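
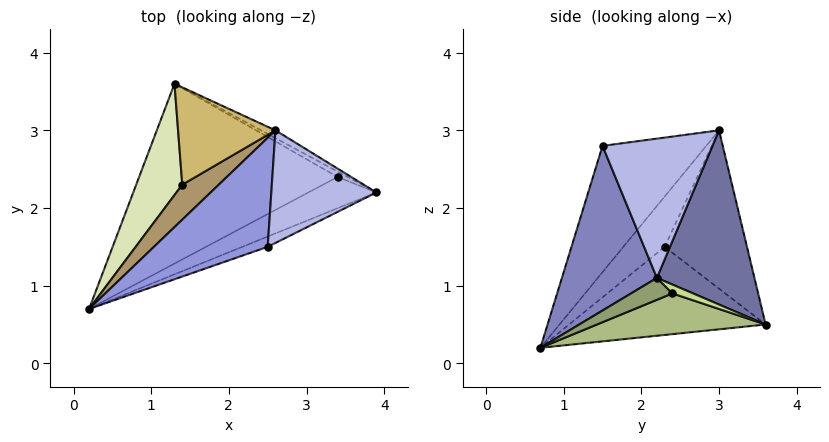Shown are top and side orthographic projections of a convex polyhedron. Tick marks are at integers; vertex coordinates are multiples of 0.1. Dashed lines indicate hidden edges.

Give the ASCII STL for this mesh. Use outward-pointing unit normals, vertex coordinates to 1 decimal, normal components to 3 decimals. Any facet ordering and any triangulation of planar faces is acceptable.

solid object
 facet normal 0.481 0.876 -0.040
  outer loop
   vertex 2.6 3.0 3.0
   vertex 3.9 2.2 1.1
   vertex 1.3 3.6 0.5
  endloop
 endfacet
 facet normal 0.387 -0.920 -0.060
  outer loop
   vertex 2.5 1.5 2.8
   vertex 0.2 0.7 0.2
   vertex 3.9 2.2 1.1
  endloop
 endfacet
 facet normal -0.742 -0.040 0.669
  outer loop
   vertex 2.5 1.5 2.8
   vertex 2.6 3.0 3.0
   vertex 0.2 0.7 0.2
  endloop
 endfacet
 facet normal 0.791 -0.132 0.597
  outer loop
   vertex 2.5 1.5 2.8
   vertex 3.9 2.2 1.1
   vertex 2.6 3.0 3.0
  endloop
 endfacet
 facet normal 0.301 -0.182 -0.936
  outer loop
   vertex 3.4 2.4 0.9
   vertex 3.9 2.2 1.1
   vertex 0.2 0.7 0.2
  endloop
 endfacet
 facet normal 0.201 0.025 -0.979
  outer loop
   vertex 3.4 2.4 0.9
   vertex 0.2 0.7 0.2
   vertex 1.3 3.6 0.5
  endloop
 endfacet
 facet normal 0.491 0.674 -0.552
  outer loop
   vertex 3.4 2.4 0.9
   vertex 1.3 3.6 0.5
   vertex 3.9 2.2 1.1
  endloop
 endfacet
 facet normal -0.852 0.277 0.445
  outer loop
   vertex 1.4 2.3 1.5
   vertex 1.3 3.6 0.5
   vertex 0.2 0.7 0.2
  endloop
 endfacet
 facet normal -0.803 0.129 0.582
  outer loop
   vertex 1.4 2.3 1.5
   vertex 0.2 0.7 0.2
   vertex 2.6 3.0 3.0
  endloop
 endfacet
 facet normal -0.807 0.320 0.496
  outer loop
   vertex 1.4 2.3 1.5
   vertex 2.6 3.0 3.0
   vertex 1.3 3.6 0.5
  endloop
 endfacet
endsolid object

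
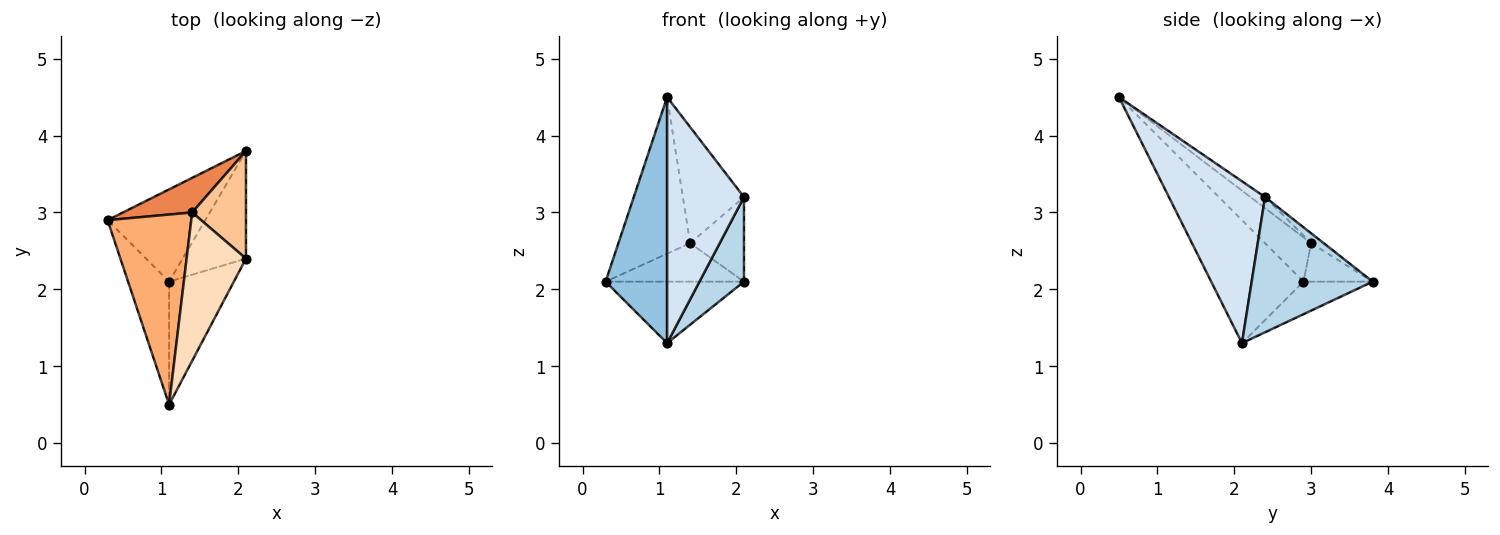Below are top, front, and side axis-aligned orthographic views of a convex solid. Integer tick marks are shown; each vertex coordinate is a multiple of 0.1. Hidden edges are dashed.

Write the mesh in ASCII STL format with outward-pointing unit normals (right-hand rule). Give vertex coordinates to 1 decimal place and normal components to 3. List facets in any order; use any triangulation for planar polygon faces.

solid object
 facet normal -0.267 0.535 -0.802
  outer loop
   vertex 1.1 2.1 1.3
   vertex 0.3 2.9 2.1
   vertex 2.1 3.8 2.1
  endloop
 endfacet
 facet normal -0.802 -0.535 -0.267
  outer loop
   vertex 1.1 2.1 1.3
   vertex 1.1 0.5 4.5
   vertex 0.3 2.9 2.1
  endloop
 endfacet
 facet normal 0.859 -0.316 -0.402
  outer loop
   vertex 2.1 2.4 3.2
   vertex 1.1 2.1 1.3
   vertex 2.1 3.8 2.1
  endloop
 endfacet
 facet normal 0.745 -0.596 -0.298
  outer loop
   vertex 2.1 2.4 3.2
   vertex 1.1 0.5 4.5
   vertex 1.1 2.1 1.3
  endloop
 endfacet
 facet normal -0.348 0.697 0.627
  outer loop
   vertex 1.4 3.0 2.6
   vertex 2.1 3.8 2.1
   vertex 0.3 2.9 2.1
  endloop
 endfacet
 facet normal -0.378 0.588 0.715
  outer loop
   vertex 1.4 3.0 2.6
   vertex 0.3 2.9 2.1
   vertex 1.1 0.5 4.5
  endloop
 endfacet
 facet normal -0.143 0.611 0.778
  outer loop
   vertex 1.4 3.0 2.6
   vertex 2.1 2.4 3.2
   vertex 2.1 3.8 2.1
  endloop
 endfacet
 facet normal -0.145 0.610 0.779
  outer loop
   vertex 1.4 3.0 2.6
   vertex 1.1 0.5 4.5
   vertex 2.1 2.4 3.2
  endloop
 endfacet
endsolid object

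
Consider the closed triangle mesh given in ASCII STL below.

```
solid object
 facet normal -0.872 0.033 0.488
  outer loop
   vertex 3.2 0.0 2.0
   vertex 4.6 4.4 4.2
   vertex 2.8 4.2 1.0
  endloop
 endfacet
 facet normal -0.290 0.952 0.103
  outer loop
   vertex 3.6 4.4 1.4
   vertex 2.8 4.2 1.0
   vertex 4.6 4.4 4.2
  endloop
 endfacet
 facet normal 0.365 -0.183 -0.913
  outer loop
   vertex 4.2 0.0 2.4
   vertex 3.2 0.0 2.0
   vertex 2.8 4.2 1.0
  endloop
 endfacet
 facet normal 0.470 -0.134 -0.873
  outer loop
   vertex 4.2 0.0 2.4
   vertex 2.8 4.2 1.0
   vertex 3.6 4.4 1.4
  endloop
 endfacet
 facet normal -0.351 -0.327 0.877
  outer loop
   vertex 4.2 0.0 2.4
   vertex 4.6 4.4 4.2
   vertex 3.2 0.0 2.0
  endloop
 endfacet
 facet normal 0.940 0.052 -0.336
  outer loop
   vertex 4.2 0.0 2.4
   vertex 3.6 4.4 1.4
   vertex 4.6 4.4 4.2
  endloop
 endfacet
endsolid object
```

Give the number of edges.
9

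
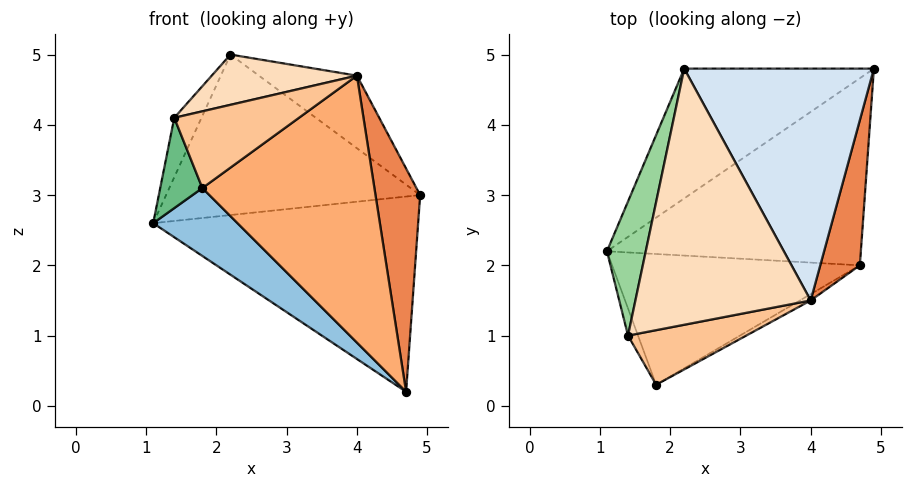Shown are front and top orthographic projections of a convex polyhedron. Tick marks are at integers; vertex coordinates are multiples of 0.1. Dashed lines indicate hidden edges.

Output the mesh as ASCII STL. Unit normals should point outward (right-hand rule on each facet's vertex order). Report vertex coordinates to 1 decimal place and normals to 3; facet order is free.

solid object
 facet normal -0.388 0.665 -0.638
  outer loop
   vertex 4.7 2.0 0.2
   vertex 1.1 2.2 2.6
   vertex 4.9 4.8 3.0
  endloop
 endfacet
 facet normal -0.525 -0.392 -0.755
  outer loop
   vertex 1.8 0.3 3.1
   vertex 1.1 2.2 2.6
   vertex 4.7 2.0 0.2
  endloop
 endfacet
 facet normal -0.422 0.705 -0.570
  outer loop
   vertex 2.2 4.8 5.0
   vertex 4.9 4.8 3.0
   vertex 1.1 2.2 2.6
  endloop
 endfacet
 facet normal 0.577 0.244 0.779
  outer loop
   vertex 4.0 1.5 4.7
   vertex 4.9 4.8 3.0
   vertex 2.2 4.8 5.0
  endloop
 endfacet
 facet normal 0.972 -0.198 0.129
  outer loop
   vertex 4.0 1.5 4.7
   vertex 4.7 2.0 0.2
   vertex 4.9 4.8 3.0
  endloop
 endfacet
 facet normal 0.490 -0.871 -0.021
  outer loop
   vertex 4.0 1.5 4.7
   vertex 1.8 0.3 3.1
   vertex 4.7 2.0 0.2
  endloop
 endfacet
 facet normal 0.023 -0.815 0.579
  outer loop
   vertex 1.4 1.0 4.1
   vertex 1.8 0.3 3.1
   vertex 4.0 1.5 4.7
  endloop
 endfacet
 facet normal -0.186 -0.189 0.964
  outer loop
   vertex 1.4 1.0 4.1
   vertex 4.0 1.5 4.7
   vertex 2.2 4.8 5.0
  endloop
 endfacet
 facet normal -0.923 -0.369 -0.111
  outer loop
   vertex 1.4 1.0 4.1
   vertex 1.1 2.2 2.6
   vertex 1.8 0.3 3.1
  endloop
 endfacet
 facet normal -0.947 0.130 0.293
  outer loop
   vertex 1.4 1.0 4.1
   vertex 2.2 4.8 5.0
   vertex 1.1 2.2 2.6
  endloop
 endfacet
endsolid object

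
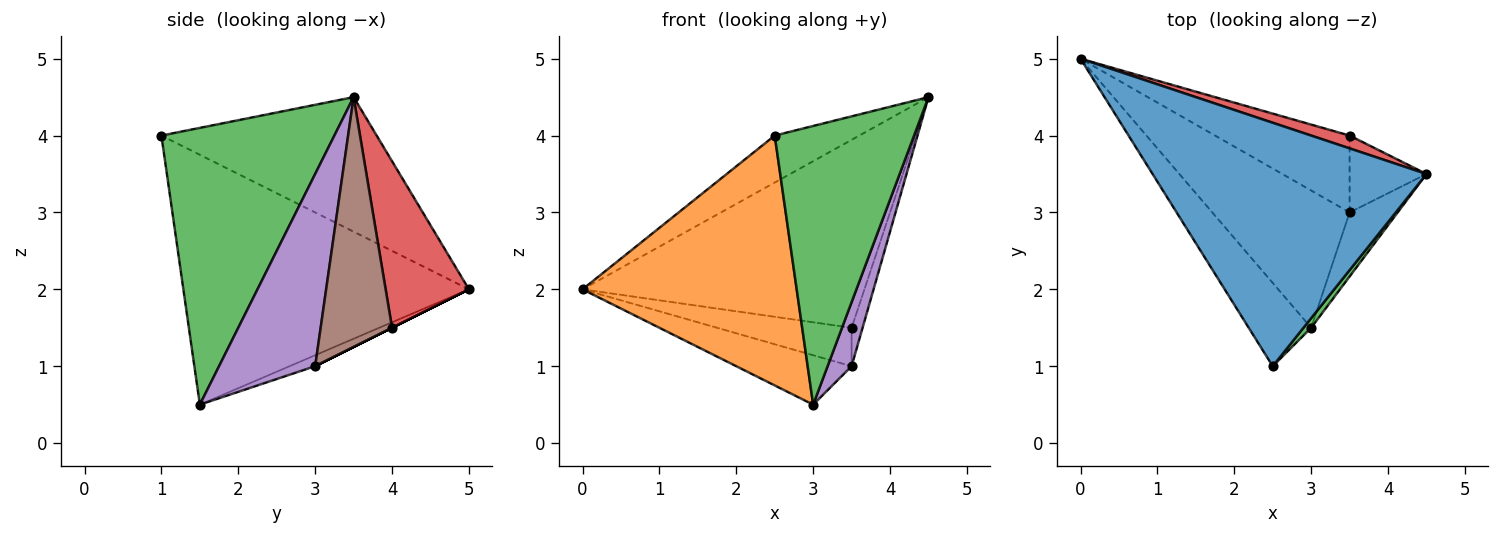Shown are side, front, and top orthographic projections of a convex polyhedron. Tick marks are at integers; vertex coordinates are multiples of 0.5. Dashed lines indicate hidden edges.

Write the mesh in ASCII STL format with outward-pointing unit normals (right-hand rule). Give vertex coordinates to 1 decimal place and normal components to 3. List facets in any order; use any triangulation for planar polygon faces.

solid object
 facet normal -0.434 0.171 0.884
  outer loop
   vertex 2.5 1.0 4.0
   vertex 4.5 3.5 4.5
   vertex 0.0 5.0 2.0
  endloop
 endfacet
 facet normal -0.784 -0.588 -0.196
  outer loop
   vertex 3.0 1.5 0.5
   vertex 2.5 1.0 4.0
   vertex 0.0 5.0 2.0
  endloop
 endfacet
 facet normal 0.779 -0.627 0.022
  outer loop
   vertex 3.0 1.5 0.5
   vertex 4.5 3.5 4.5
   vertex 2.5 1.0 4.0
  endloop
 endfacet
 facet normal 0.283 0.957 0.065
  outer loop
   vertex 3.5 4.0 1.5
   vertex 0.0 5.0 2.0
   vertex 4.5 3.5 4.5
  endloop
 endfacet
 facet normal 0.943 -0.236 -0.236
  outer loop
   vertex 3.5 3.0 1.0
   vertex 4.5 3.5 4.5
   vertex 3.0 1.5 0.5
  endloop
 endfacet
 facet normal 0.946 0.145 -0.291
  outer loop
   vertex 3.5 3.0 1.0
   vertex 3.5 4.0 1.5
   vertex 4.5 3.5 4.5
  endloop
 endfacet
 facet normal -0.075 0.338 -0.938
  outer loop
   vertex 3.5 3.0 1.0
   vertex 3.0 1.5 0.5
   vertex 0.0 5.0 2.0
  endloop
 endfacet
 facet normal 0.000 0.447 -0.894
  outer loop
   vertex 3.5 3.0 1.0
   vertex 0.0 5.0 2.0
   vertex 3.5 4.0 1.5
  endloop
 endfacet
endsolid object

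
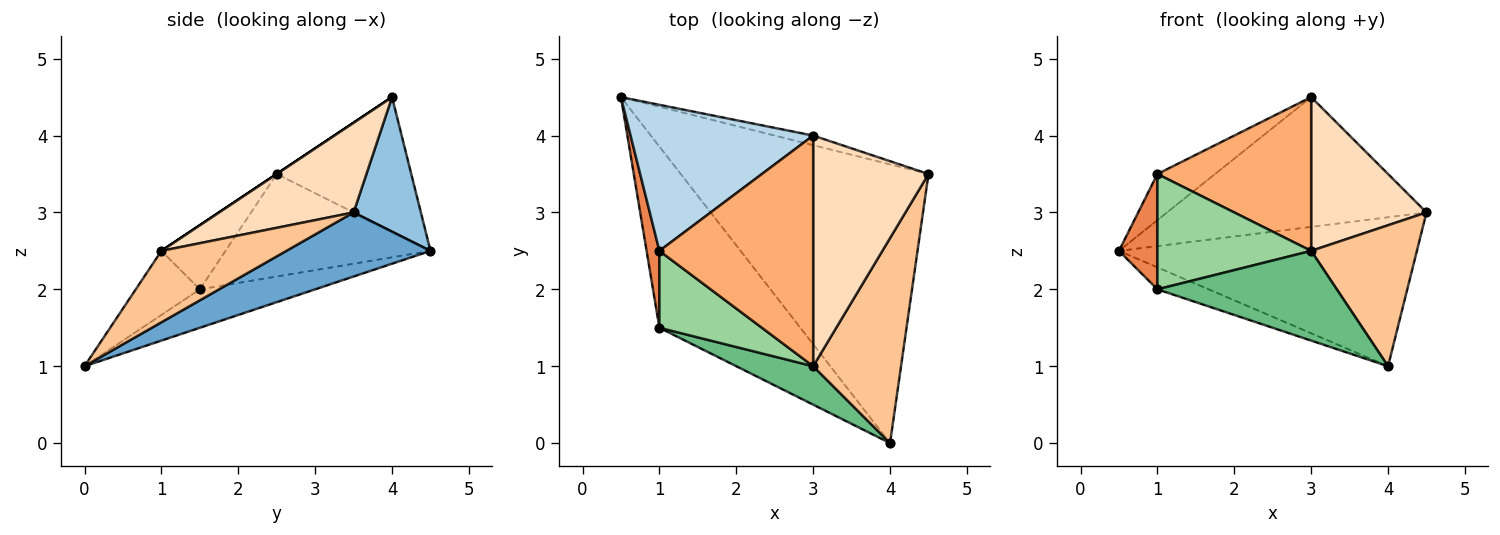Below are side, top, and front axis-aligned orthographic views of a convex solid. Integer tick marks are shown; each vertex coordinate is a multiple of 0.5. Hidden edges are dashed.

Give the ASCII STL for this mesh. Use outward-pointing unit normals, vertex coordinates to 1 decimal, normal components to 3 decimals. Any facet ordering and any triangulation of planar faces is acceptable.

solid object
 facet normal 0.222 0.460 -0.860
  outer loop
   vertex 4.0 0.0 1.0
   vertex 0.5 4.5 2.5
   vertex 4.5 3.5 3.0
  endloop
 endfacet
 facet normal 0.250 0.966 -0.072
  outer loop
   vertex 3.0 4.0 4.5
   vertex 4.5 3.5 3.0
   vertex 0.5 4.5 2.5
  endloop
 endfacet
 facet normal -0.575 0.246 0.780
  outer loop
   vertex 1.0 2.5 3.5
   vertex 3.0 4.0 4.5
   vertex 0.5 4.5 2.5
  endloop
 endfacet
 facet normal -0.261 0.116 -0.958
  outer loop
   vertex 1.0 1.5 2.0
   vertex 0.5 4.5 2.5
   vertex 4.0 0.0 1.0
  endloop
 endfacet
 facet normal -0.976 -0.183 0.122
  outer loop
   vertex 1.0 1.5 2.0
   vertex 1.0 2.5 3.5
   vertex 0.5 4.5 2.5
  endloop
 endfacet
 facet normal 0.000 -0.555 0.832
  outer loop
   vertex 3.0 1.0 2.5
   vertex 3.0 4.0 4.5
   vertex 1.0 2.5 3.5
  endloop
 endfacet
 facet normal 0.556 -0.471 0.685
  outer loop
   vertex 3.0 1.0 2.5
   vertex 4.0 0.0 1.0
   vertex 4.5 3.5 3.0
  endloop
 endfacet
 facet normal 0.543 -0.466 0.699
  outer loop
   vertex 3.0 1.0 2.5
   vertex 4.5 3.5 3.0
   vertex 3.0 4.0 4.5
  endloop
 endfacet
 facet normal -0.312 -0.873 0.374
  outer loop
   vertex 3.0 1.0 2.5
   vertex 1.0 1.5 2.0
   vertex 4.0 0.0 1.0
  endloop
 endfacet
 facet normal -0.328 -0.786 0.524
  outer loop
   vertex 3.0 1.0 2.5
   vertex 1.0 2.5 3.5
   vertex 1.0 1.5 2.0
  endloop
 endfacet
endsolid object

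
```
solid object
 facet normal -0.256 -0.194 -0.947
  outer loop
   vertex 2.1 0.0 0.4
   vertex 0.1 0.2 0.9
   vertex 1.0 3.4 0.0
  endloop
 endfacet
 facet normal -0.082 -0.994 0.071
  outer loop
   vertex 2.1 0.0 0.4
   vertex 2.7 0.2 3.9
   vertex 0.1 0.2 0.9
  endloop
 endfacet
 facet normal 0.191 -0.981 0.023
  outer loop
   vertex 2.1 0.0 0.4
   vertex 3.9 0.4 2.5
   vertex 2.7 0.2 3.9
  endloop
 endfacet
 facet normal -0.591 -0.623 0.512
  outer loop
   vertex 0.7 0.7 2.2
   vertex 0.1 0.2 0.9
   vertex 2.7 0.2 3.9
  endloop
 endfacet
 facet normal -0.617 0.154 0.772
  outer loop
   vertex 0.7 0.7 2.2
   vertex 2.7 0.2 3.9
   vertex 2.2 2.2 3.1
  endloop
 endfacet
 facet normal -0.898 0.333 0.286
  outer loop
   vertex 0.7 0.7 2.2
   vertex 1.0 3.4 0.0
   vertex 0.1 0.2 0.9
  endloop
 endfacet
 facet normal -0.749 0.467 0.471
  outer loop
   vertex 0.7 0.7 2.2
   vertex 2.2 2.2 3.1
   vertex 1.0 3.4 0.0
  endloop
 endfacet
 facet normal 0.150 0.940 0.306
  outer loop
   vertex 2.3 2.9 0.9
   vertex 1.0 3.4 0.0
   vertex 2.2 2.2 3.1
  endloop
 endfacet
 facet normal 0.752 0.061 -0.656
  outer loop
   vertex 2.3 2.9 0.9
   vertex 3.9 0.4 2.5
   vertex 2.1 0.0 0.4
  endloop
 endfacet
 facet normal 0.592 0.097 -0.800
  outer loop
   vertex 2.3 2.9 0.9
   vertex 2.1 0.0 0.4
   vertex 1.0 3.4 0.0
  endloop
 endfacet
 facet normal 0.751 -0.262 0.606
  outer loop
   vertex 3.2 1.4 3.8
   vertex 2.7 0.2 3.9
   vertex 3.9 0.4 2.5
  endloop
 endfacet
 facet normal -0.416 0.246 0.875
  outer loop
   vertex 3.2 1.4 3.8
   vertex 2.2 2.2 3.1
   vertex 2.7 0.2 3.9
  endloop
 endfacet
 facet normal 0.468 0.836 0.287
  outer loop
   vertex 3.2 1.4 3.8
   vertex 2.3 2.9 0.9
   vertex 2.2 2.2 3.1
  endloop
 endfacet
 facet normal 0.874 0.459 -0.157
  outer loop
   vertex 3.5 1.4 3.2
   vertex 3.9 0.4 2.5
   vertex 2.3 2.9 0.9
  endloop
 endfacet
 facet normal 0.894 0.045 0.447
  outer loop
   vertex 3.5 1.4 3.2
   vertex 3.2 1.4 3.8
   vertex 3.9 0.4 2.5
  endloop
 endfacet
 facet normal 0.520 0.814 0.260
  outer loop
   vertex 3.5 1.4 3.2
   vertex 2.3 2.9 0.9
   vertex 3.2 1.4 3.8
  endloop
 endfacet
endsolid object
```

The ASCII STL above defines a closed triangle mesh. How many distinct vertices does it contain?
10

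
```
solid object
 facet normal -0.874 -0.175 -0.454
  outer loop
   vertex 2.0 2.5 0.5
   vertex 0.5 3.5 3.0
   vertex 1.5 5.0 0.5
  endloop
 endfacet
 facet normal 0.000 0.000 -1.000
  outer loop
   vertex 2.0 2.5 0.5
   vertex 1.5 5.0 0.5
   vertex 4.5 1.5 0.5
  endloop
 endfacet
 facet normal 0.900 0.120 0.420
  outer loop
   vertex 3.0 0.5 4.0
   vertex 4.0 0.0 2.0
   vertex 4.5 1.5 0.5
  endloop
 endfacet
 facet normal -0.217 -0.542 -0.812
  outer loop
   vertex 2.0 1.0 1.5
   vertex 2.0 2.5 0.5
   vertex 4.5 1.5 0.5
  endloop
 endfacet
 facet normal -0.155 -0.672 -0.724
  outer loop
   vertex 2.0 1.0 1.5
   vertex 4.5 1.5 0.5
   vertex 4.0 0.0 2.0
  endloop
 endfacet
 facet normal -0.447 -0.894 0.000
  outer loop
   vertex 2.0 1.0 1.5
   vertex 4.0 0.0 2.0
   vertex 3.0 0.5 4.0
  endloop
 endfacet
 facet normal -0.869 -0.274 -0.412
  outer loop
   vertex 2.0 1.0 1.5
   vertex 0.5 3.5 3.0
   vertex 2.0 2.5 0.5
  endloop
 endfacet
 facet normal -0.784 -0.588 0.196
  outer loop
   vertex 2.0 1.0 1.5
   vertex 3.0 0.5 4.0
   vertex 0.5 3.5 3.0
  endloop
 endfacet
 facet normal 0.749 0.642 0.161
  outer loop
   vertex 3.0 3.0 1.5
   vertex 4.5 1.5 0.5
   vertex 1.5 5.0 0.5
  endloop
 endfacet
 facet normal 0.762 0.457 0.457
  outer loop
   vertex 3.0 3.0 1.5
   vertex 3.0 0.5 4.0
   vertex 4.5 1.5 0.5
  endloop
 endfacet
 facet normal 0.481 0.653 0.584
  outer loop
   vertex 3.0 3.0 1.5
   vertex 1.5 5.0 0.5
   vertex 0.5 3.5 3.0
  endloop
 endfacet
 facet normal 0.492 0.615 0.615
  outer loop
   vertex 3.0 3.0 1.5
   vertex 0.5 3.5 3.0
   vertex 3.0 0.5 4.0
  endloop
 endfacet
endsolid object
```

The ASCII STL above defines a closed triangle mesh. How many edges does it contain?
18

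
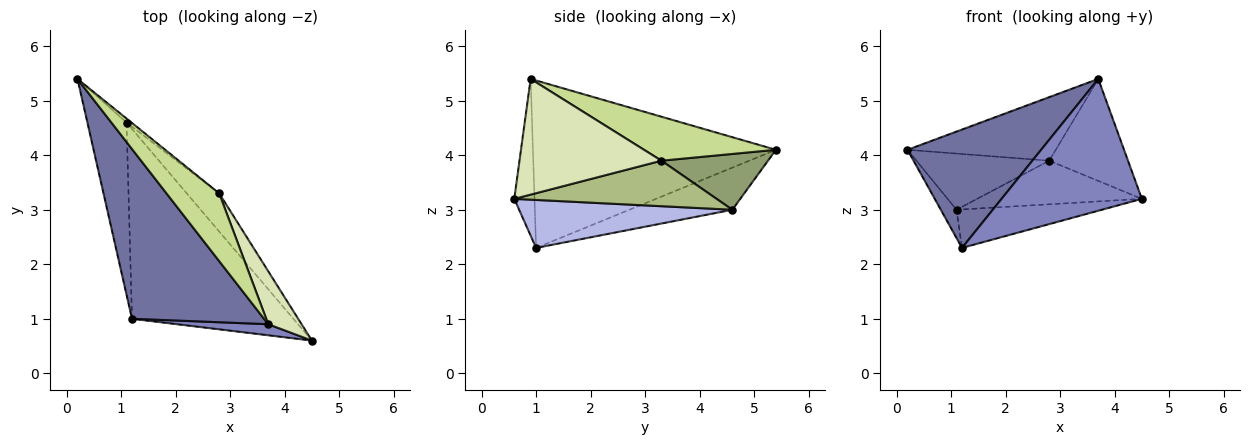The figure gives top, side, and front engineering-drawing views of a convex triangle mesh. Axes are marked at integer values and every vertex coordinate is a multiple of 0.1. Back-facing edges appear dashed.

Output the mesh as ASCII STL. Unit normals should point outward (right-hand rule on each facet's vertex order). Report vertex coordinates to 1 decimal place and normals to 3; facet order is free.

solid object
 facet normal -0.721 -0.396 0.569
  outer loop
   vertex 3.7 0.9 5.4
   vertex 0.2 5.4 4.1
   vertex 1.2 1.0 2.3
  endloop
 endfacet
 facet normal -0.142 -0.986 0.083
  outer loop
   vertex 3.7 0.9 5.4
   vertex 1.2 1.0 2.3
   vertex 4.5 0.6 3.2
  endloop
 endfacet
 facet normal -0.728 0.111 -0.677
  outer loop
   vertex 1.1 4.6 3.0
   vertex 1.2 1.0 2.3
   vertex 0.2 5.4 4.1
  endloop
 endfacet
 facet normal 0.280 0.191 -0.941
  outer loop
   vertex 1.1 4.6 3.0
   vertex 4.5 0.6 3.2
   vertex 1.2 1.0 2.3
  endloop
 endfacet
 facet normal 0.625 0.779 -0.055
  outer loop
   vertex 2.8 3.3 3.9
   vertex 1.1 4.6 3.0
   vertex 0.2 5.4 4.1
  endloop
 endfacet
 facet normal 0.679 0.553 -0.484
  outer loop
   vertex 2.8 3.3 3.9
   vertex 4.5 0.6 3.2
   vertex 1.1 4.6 3.0
  endloop
 endfacet
 facet normal 0.520 0.584 0.623
  outer loop
   vertex 2.8 3.3 3.9
   vertex 0.2 5.4 4.1
   vertex 3.7 0.9 5.4
  endloop
 endfacet
 facet normal 0.848 0.471 0.244
  outer loop
   vertex 2.8 3.3 3.9
   vertex 3.7 0.9 5.4
   vertex 4.5 0.6 3.2
  endloop
 endfacet
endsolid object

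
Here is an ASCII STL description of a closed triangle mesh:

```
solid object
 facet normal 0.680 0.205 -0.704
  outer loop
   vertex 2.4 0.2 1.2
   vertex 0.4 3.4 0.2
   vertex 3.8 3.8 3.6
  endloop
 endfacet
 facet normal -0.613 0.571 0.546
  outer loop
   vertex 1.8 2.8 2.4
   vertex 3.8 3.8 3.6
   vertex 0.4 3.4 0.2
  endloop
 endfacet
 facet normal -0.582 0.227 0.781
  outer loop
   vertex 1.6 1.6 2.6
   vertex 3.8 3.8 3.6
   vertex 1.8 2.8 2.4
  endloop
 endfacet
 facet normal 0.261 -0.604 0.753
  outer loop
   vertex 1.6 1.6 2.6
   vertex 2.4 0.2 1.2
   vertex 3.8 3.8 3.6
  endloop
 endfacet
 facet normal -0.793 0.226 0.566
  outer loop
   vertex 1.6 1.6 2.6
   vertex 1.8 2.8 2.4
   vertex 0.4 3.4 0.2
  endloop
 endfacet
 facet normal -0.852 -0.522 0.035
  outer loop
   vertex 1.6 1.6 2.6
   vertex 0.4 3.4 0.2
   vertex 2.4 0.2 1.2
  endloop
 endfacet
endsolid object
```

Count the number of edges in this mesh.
9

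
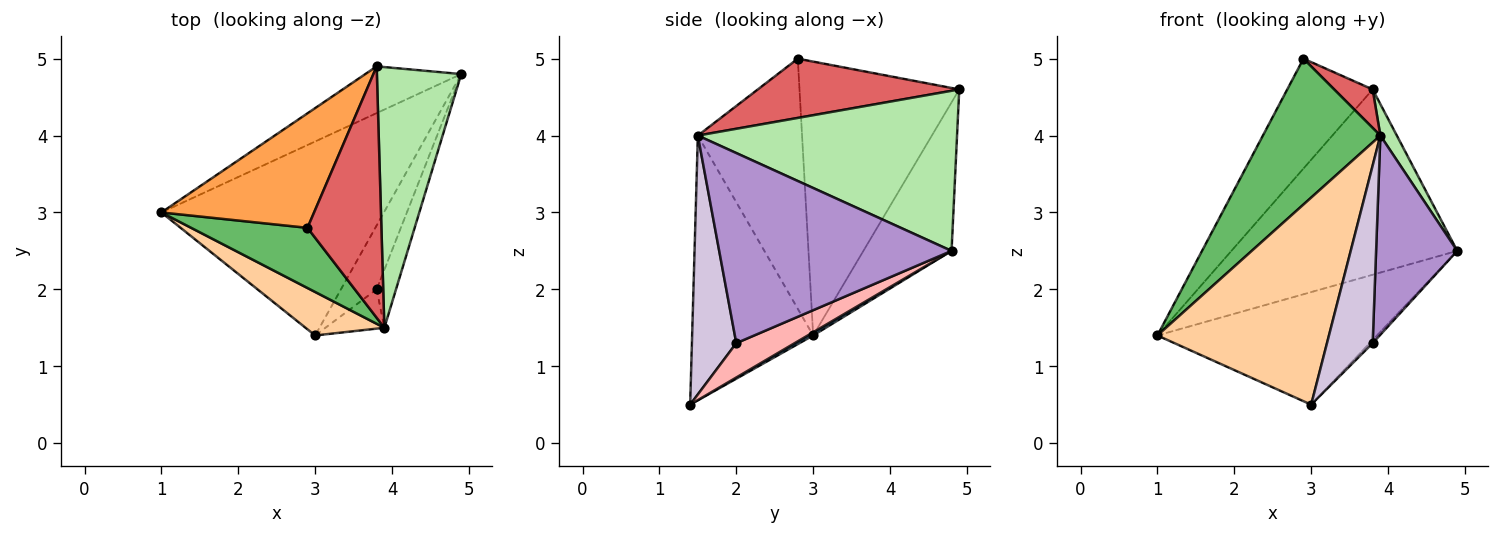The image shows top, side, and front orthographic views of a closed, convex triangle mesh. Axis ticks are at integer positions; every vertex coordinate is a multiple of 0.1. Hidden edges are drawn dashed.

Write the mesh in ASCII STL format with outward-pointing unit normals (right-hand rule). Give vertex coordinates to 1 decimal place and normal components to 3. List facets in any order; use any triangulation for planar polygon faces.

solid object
 facet normal 0.012 0.502 -0.865
  outer loop
   vertex 3.0 1.4 0.5
   vertex 1.0 3.0 1.4
   vertex 4.9 4.8 2.5
  endloop
 endfacet
 facet normal -0.354 0.907 -0.229
  outer loop
   vertex 3.8 4.9 4.6
   vertex 4.9 4.8 2.5
   vertex 1.0 3.0 1.4
  endloop
 endfacet
 facet normal -0.791 0.423 0.441
  outer loop
   vertex 3.8 4.9 4.6
   vertex 1.0 3.0 1.4
   vertex 2.9 2.8 5.0
  endloop
 endfacet
 facet normal -0.568 -0.805 0.169
  outer loop
   vertex 3.9 1.5 4.0
   vertex 1.0 3.0 1.4
   vertex 3.0 1.4 0.5
  endloop
 endfacet
 facet normal -0.634 -0.715 0.295
  outer loop
   vertex 3.9 1.5 4.0
   vertex 2.9 2.8 5.0
   vertex 1.0 3.0 1.4
  endloop
 endfacet
 facet normal 0.883 -0.056 0.465
  outer loop
   vertex 3.9 1.5 4.0
   vertex 4.9 4.8 2.5
   vertex 3.8 4.9 4.6
  endloop
 endfacet
 facet normal 0.621 -0.118 0.775
  outer loop
   vertex 3.9 1.5 4.0
   vertex 3.8 4.9 4.6
   vertex 2.9 2.8 5.0
  endloop
 endfacet
 facet normal 0.693 0.036 -0.720
  outer loop
   vertex 3.8 2.0 1.3
   vertex 3.0 1.4 0.5
   vertex 4.9 4.8 2.5
  endloop
 endfacet
 facet normal 0.940 -0.328 -0.096
  outer loop
   vertex 3.8 2.0 1.3
   vertex 4.9 4.8 2.5
   vertex 3.9 1.5 4.0
  endloop
 endfacet
 facet normal 0.688 -0.709 -0.157
  outer loop
   vertex 3.8 2.0 1.3
   vertex 3.9 1.5 4.0
   vertex 3.0 1.4 0.5
  endloop
 endfacet
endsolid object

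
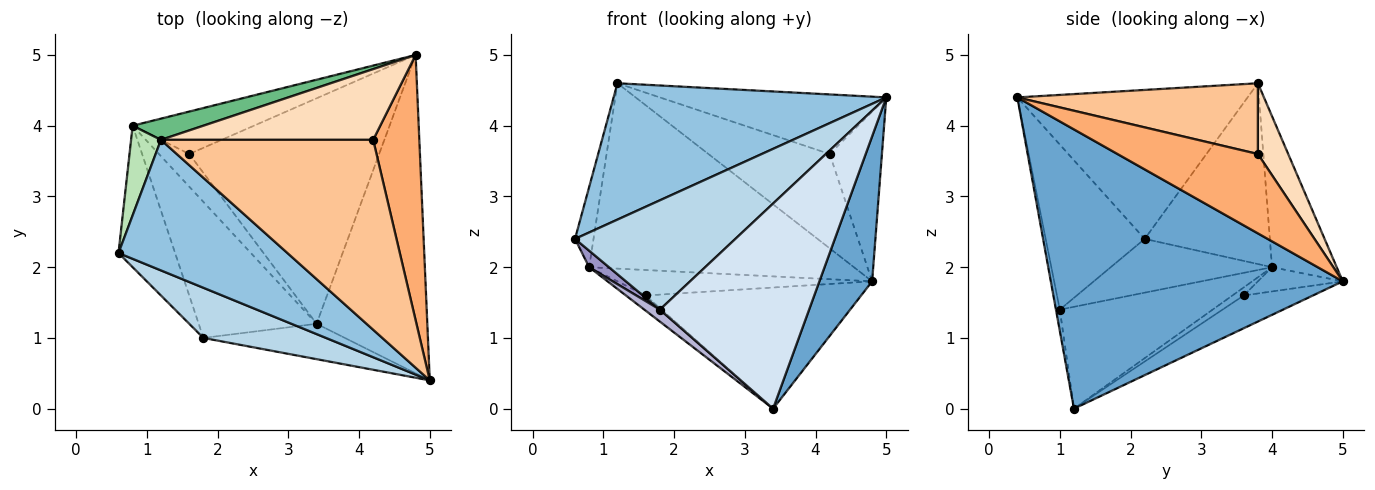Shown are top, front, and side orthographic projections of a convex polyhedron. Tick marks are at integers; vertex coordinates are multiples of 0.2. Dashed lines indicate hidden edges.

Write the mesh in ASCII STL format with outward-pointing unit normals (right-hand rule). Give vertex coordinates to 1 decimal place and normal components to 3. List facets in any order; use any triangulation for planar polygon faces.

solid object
 facet normal 0.917 -0.166 -0.363
  outer loop
   vertex 3.4 1.2 0.0
   vertex 4.8 5.0 1.8
   vertex 5.0 0.4 4.4
  endloop
 endfacet
 facet normal -0.521 -0.617 0.590
  outer loop
   vertex 1.2 3.8 4.6
   vertex 0.6 2.2 2.4
   vertex 5.0 0.4 4.4
  endloop
 endfacet
 facet normal -0.490 -0.793 0.364
  outer loop
   vertex 1.8 1.0 1.4
   vertex 5.0 0.4 4.4
   vertex 0.6 2.2 2.4
  endloop
 endfacet
 facet normal -0.025 -0.985 -0.170
  outer loop
   vertex 1.8 1.0 1.4
   vertex 3.4 1.2 0.0
   vertex 5.0 0.4 4.4
  endloop
 endfacet
 facet normal -0.150 0.468 -0.871
  outer loop
   vertex 1.6 3.6 1.6
   vertex 4.8 5.0 1.8
   vertex 3.4 1.2 0.0
  endloop
 endfacet
 facet normal 0.823 0.306 0.478
  outer loop
   vertex 4.2 3.8 3.6
   vertex 5.0 0.4 4.4
   vertex 4.8 5.0 1.8
  endloop
 endfacet
 facet normal 0.303 0.285 0.909
  outer loop
   vertex 4.2 3.8 3.6
   vertex 1.2 3.8 4.6
   vertex 5.0 0.4 4.4
  endloop
 endfacet
 facet normal 0.196 0.784 0.588
  outer loop
   vertex 4.2 3.8 3.6
   vertex 4.8 5.0 1.8
   vertex 1.2 3.8 4.6
  endloop
 endfacet
 facet normal -0.236 0.965 0.111
  outer loop
   vertex 0.8 4.0 2.0
   vertex 1.2 3.8 4.6
   vertex 4.8 5.0 1.8
  endloop
 endfacet
 facet normal -0.169 0.507 -0.845
  outer loop
   vertex 0.8 4.0 2.0
   vertex 4.8 5.0 1.8
   vertex 1.6 3.6 1.6
  endloop
 endfacet
 facet normal -0.976 0.144 0.161
  outer loop
   vertex 0.8 4.0 2.0
   vertex 0.6 2.2 2.4
   vertex 1.2 3.8 4.6
  endloop
 endfacet
 facet normal -0.235 0.411 -0.881
  outer loop
   vertex 0.8 4.0 2.0
   vertex 1.6 3.6 1.6
   vertex 3.4 1.2 0.0
  endloop
 endfacet
 facet normal -0.686 -0.084 -0.722
  outer loop
   vertex 0.8 4.0 2.0
   vertex 1.8 1.0 1.4
   vertex 0.6 2.2 2.4
  endloop
 endfacet
 facet normal -0.652 -0.066 -0.755
  outer loop
   vertex 0.8 4.0 2.0
   vertex 3.4 1.2 0.0
   vertex 1.8 1.0 1.4
  endloop
 endfacet
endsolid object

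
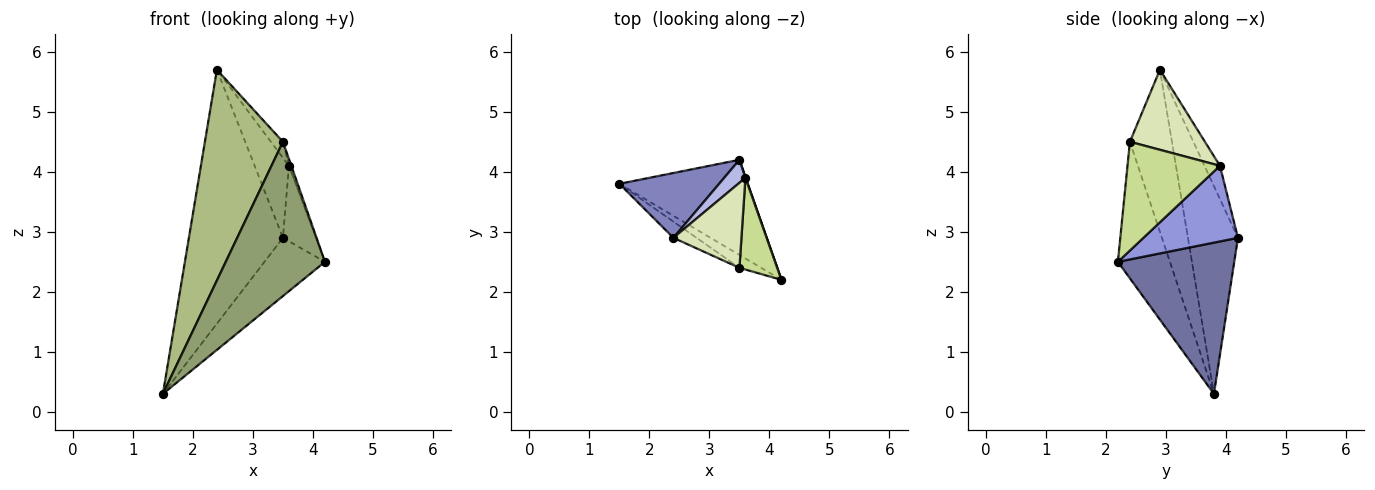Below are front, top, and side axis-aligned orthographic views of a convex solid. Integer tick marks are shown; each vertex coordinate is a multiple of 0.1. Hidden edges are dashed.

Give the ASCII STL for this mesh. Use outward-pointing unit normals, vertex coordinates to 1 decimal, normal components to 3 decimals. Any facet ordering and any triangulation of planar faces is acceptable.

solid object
 facet normal 0.709 0.368 -0.602
  outer loop
   vertex 3.5 4.2 2.9
   vertex 4.2 2.2 2.5
   vertex 1.5 3.8 0.3
  endloop
 endfacet
 facet normal -0.458 0.861 0.220
  outer loop
   vertex 2.4 2.9 5.7
   vertex 3.5 4.2 2.9
   vertex 1.5 3.8 0.3
  endloop
 endfacet
 facet normal 0.944 0.330 0.004
  outer loop
   vertex 3.6 3.9 4.1
   vertex 4.2 2.2 2.5
   vertex 3.5 4.2 2.9
  endloop
 endfacet
 facet normal -0.397 0.882 0.254
  outer loop
   vertex 3.6 3.9 4.1
   vertex 3.5 4.2 2.9
   vertex 2.4 2.9 5.7
  endloop
 endfacet
 facet normal -0.463 -0.883 -0.074
  outer loop
   vertex 3.5 2.4 4.5
   vertex 1.5 3.8 0.3
   vertex 4.2 2.2 2.5
  endloop
 endfacet
 facet normal -0.473 -0.878 -0.068
  outer loop
   vertex 3.5 2.4 4.5
   vertex 2.4 2.9 5.7
   vertex 1.5 3.8 0.3
  endloop
 endfacet
 facet normal 0.944 0.025 0.328
  outer loop
   vertex 3.5 2.4 4.5
   vertex 4.2 2.2 2.5
   vertex 3.6 3.9 4.1
  endloop
 endfacet
 facet normal 0.756 0.121 0.643
  outer loop
   vertex 3.5 2.4 4.5
   vertex 3.6 3.9 4.1
   vertex 2.4 2.9 5.7
  endloop
 endfacet
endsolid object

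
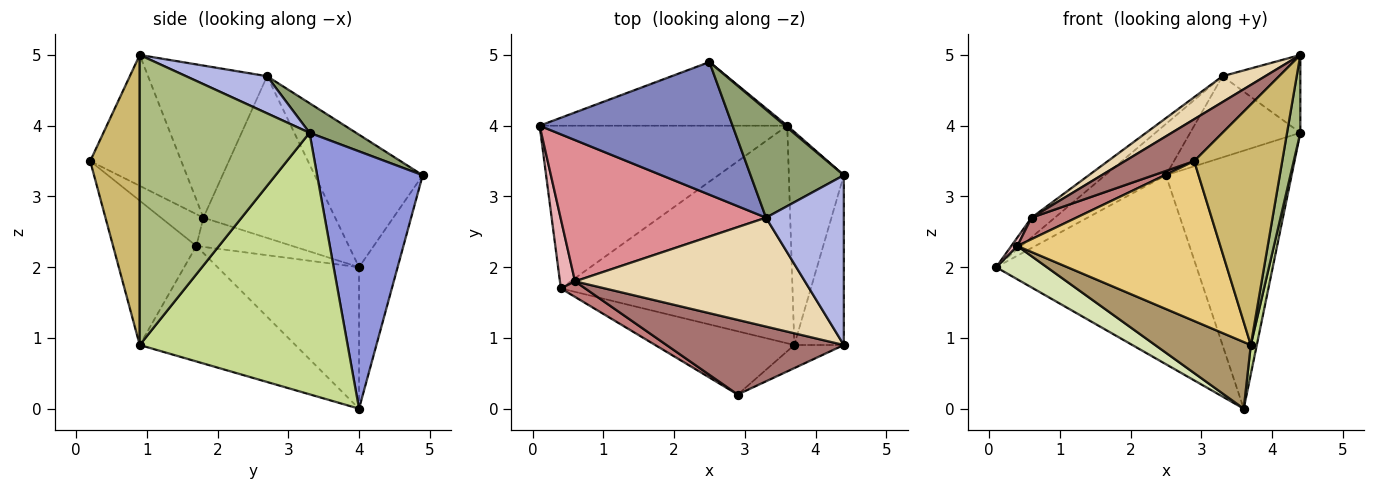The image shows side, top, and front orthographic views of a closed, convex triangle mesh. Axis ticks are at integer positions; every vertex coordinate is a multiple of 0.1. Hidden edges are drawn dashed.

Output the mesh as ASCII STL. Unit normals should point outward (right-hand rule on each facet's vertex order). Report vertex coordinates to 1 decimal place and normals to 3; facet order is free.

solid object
 facet normal -0.179 0.932 -0.314
  outer loop
   vertex 3.6 4.0 0.0
   vertex 0.1 4.0 2.0
   vertex 2.5 4.9 3.3
  endloop
 endfacet
 facet normal -0.539 0.304 0.785
  outer loop
   vertex 3.3 2.7 4.7
   vertex 2.5 4.9 3.3
   vertex 0.1 4.0 2.0
  endloop
 endfacet
 facet normal 0.643 0.766 0.006
  outer loop
   vertex 4.4 3.3 3.9
   vertex 3.6 4.0 0.0
   vertex 2.5 4.9 3.3
  endloop
 endfacet
 facet normal 0.398 0.382 0.834
  outer loop
   vertex 4.4 3.3 3.9
   vertex 3.3 2.7 4.7
   vertex 4.4 0.9 5.0
  endloop
 endfacet
 facet normal 0.246 0.582 0.775
  outer loop
   vertex 4.4 3.3 3.9
   vertex 2.5 4.9 3.3
   vertex 3.3 2.7 4.7
  endloop
 endfacet
 facet normal 0.983 -0.077 -0.168
  outer loop
   vertex 4.4 3.3 3.9
   vertex 4.4 0.9 5.0
   vertex 3.7 0.9 0.9
  endloop
 endfacet
 facet normal 0.978 -0.028 -0.206
  outer loop
   vertex 4.4 3.3 3.9
   vertex 3.7 0.9 0.9
   vertex 3.6 4.0 0.0
  endloop
 endfacet
 facet normal -0.488 -0.175 -0.855
  outer loop
   vertex 0.4 1.7 2.3
   vertex 0.1 4.0 2.0
   vertex 3.6 4.0 0.0
  endloop
 endfacet
 facet normal -0.430 -0.264 -0.863
  outer loop
   vertex 0.4 1.7 2.3
   vertex 3.6 4.0 0.0
   vertex 3.7 0.9 0.9
  endloop
 endfacet
 facet normal 0.489 -0.868 -0.083
  outer loop
   vertex 2.9 0.2 3.5
   vertex 3.7 0.9 0.9
   vertex 4.4 0.9 5.0
  endloop
 endfacet
 facet normal -0.356 -0.869 -0.344
  outer loop
   vertex 2.9 0.2 3.5
   vertex 0.4 1.7 2.3
   vertex 3.7 0.9 0.9
  endloop
 endfacet
 facet normal -0.541 -0.194 0.818
  outer loop
   vertex 0.6 1.8 2.7
   vertex 4.4 0.9 5.0
   vertex 3.3 2.7 4.7
  endloop
 endfacet
 facet normal -0.541 -0.411 0.733
  outer loop
   vertex 0.6 1.8 2.7
   vertex 2.9 0.2 3.5
   vertex 4.4 0.9 5.0
  endloop
 endfacet
 facet normal -0.609 -0.643 0.465
  outer loop
   vertex 0.6 1.8 2.7
   vertex 0.4 1.7 2.3
   vertex 2.9 0.2 3.5
  endloop
 endfacet
 facet normal -0.615 0.109 0.781
  outer loop
   vertex 0.6 1.8 2.7
   vertex 3.3 2.7 4.7
   vertex 0.1 4.0 2.0
  endloop
 endfacet
 facet normal -0.887 -0.056 0.458
  outer loop
   vertex 0.6 1.8 2.7
   vertex 0.1 4.0 2.0
   vertex 0.4 1.7 2.3
  endloop
 endfacet
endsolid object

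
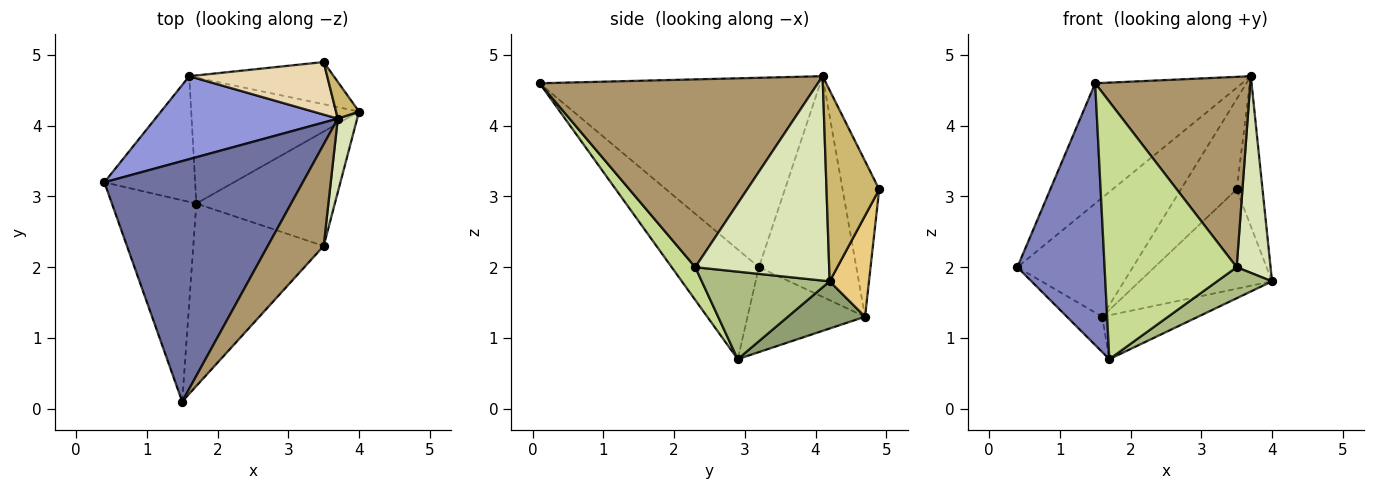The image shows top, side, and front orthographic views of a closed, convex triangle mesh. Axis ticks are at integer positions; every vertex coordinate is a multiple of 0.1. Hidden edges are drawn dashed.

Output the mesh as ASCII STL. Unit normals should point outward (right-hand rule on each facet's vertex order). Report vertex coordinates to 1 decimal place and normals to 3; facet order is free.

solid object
 facet normal -0.649 0.340 0.680
  outer loop
   vertex 3.7 4.1 4.7
   vertex 0.4 3.2 2.0
   vertex 1.5 0.1 4.6
  endloop
 endfacet
 facet normal -0.621 -0.621 -0.478
  outer loop
   vertex 1.7 2.9 0.7
   vertex 1.5 0.1 4.6
   vertex 0.4 3.2 2.0
  endloop
 endfacet
 facet normal -0.569 0.675 0.470
  outer loop
   vertex 1.6 4.7 1.3
   vertex 0.4 3.2 2.0
   vertex 3.7 4.1 4.7
  endloop
 endfacet
 facet normal -0.669 0.201 -0.715
  outer loop
   vertex 1.6 4.7 1.3
   vertex 1.7 2.9 0.7
   vertex 0.4 3.2 2.0
  endloop
 endfacet
 facet normal 0.256 0.318 -0.913
  outer loop
   vertex 1.6 4.7 1.3
   vertex 4.0 4.2 1.8
   vertex 1.7 2.9 0.7
  endloop
 endfacet
 facet normal 0.521 -0.224 -0.824
  outer loop
   vertex 3.5 2.3 2.0
   vertex 1.7 2.9 0.7
   vertex 4.0 4.2 1.8
  endloop
 endfacet
 facet normal 0.144 -0.807 -0.572
  outer loop
   vertex 3.5 2.3 2.0
   vertex 1.5 0.1 4.6
   vertex 1.7 2.9 0.7
  endloop
 endfacet
 facet normal 0.965 -0.244 0.091
  outer loop
   vertex 3.5 2.3 2.0
   vertex 4.0 4.2 1.8
   vertex 3.7 4.1 4.7
  endloop
 endfacet
 facet normal 0.845 -0.471 0.252
  outer loop
   vertex 3.5 2.3 2.0
   vertex 3.7 4.1 4.7
   vertex 1.5 0.1 4.6
  endloop
 endfacet
 facet normal 0.893 0.438 0.107
  outer loop
   vertex 3.5 4.9 3.1
   vertex 3.7 4.1 4.7
   vertex 4.0 4.2 1.8
  endloop
 endfacet
 facet normal 0.264 0.888 -0.377
  outer loop
   vertex 3.5 4.9 3.1
   vertex 4.0 4.2 1.8
   vertex 1.6 4.7 1.3
  endloop
 endfacet
 facet normal -0.494 0.752 0.438
  outer loop
   vertex 3.5 4.9 3.1
   vertex 1.6 4.7 1.3
   vertex 3.7 4.1 4.7
  endloop
 endfacet
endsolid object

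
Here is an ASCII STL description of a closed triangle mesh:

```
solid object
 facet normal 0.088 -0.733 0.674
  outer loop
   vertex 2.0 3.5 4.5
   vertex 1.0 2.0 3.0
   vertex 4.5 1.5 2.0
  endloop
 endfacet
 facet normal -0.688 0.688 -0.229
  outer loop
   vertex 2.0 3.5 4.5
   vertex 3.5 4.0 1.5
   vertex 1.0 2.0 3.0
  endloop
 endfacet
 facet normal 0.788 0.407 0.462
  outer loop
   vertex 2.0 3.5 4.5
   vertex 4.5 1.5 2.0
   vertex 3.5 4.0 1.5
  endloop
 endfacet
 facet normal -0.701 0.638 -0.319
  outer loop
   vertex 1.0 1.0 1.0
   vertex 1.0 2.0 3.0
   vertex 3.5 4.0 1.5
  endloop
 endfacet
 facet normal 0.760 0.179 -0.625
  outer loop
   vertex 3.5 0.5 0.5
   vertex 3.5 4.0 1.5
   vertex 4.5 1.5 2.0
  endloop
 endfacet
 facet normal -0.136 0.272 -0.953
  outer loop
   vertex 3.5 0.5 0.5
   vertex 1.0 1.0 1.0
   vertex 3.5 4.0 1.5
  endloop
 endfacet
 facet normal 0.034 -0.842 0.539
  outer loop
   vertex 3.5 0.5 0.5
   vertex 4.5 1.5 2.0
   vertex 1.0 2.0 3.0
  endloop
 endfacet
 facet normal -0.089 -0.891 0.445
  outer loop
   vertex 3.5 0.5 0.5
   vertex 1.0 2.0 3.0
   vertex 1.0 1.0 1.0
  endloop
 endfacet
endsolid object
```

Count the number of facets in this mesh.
8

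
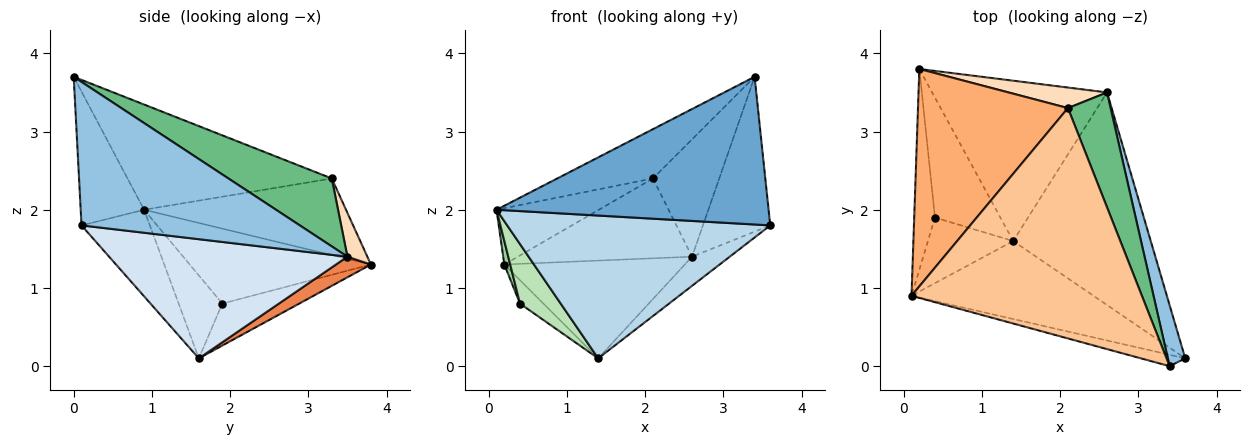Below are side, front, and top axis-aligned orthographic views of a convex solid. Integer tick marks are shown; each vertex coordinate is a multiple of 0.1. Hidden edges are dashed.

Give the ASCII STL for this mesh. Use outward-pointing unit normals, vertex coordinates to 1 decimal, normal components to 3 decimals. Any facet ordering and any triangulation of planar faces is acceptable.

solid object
 facet normal -0.226 -0.971 -0.075
  outer loop
   vertex 3.4 0.0 3.7
   vertex 0.1 0.9 2.0
   vertex 3.6 0.1 1.8
  endloop
 endfacet
 facet normal 0.949 0.293 0.115
  outer loop
   vertex 2.6 3.5 1.4
   vertex 3.4 0.0 3.7
   vertex 3.6 0.1 1.8
  endloop
 endfacet
 facet normal -0.222 -0.856 -0.467
  outer loop
   vertex 1.4 1.6 0.1
   vertex 3.6 0.1 1.8
   vertex 0.1 0.9 2.0
  endloop
 endfacet
 facet normal 0.651 0.103 -0.752
  outer loop
   vertex 1.4 1.6 0.1
   vertex 2.6 3.5 1.4
   vertex 3.6 0.1 1.8
  endloop
 endfacet
 facet normal 0.100 0.518 -0.850
  outer loop
   vertex 1.4 1.6 0.1
   vertex 0.2 3.8 1.3
   vertex 2.6 3.5 1.4
  endloop
 endfacet
 facet normal -0.443 0.225 0.868
  outer loop
   vertex 2.1 3.3 2.4
   vertex 0.2 3.8 1.3
   vertex 0.1 0.9 2.0
  endloop
 endfacet
 facet normal -0.408 0.191 0.893
  outer loop
   vertex 2.1 3.3 2.4
   vertex 0.1 0.9 2.0
   vertex 3.4 0.0 3.7
  endloop
 endfacet
 facet normal 0.110 0.963 0.248
  outer loop
   vertex 2.1 3.3 2.4
   vertex 2.6 3.5 1.4
   vertex 0.2 3.8 1.3
  endloop
 endfacet
 facet normal 0.744 0.477 0.467
  outer loop
   vertex 2.1 3.3 2.4
   vertex 3.4 0.0 3.7
   vertex 2.6 3.5 1.4
  endloop
 endfacet
 facet normal -0.963 -0.031 -0.267
  outer loop
   vertex 0.4 1.9 0.8
   vertex 0.1 0.9 2.0
   vertex 0.2 3.8 1.3
  endloop
 endfacet
 facet normal -0.584 -0.546 -0.601
  outer loop
   vertex 0.4 1.9 0.8
   vertex 1.4 1.6 0.1
   vertex 0.1 0.9 2.0
  endloop
 endfacet
 facet normal -0.533 0.163 -0.831
  outer loop
   vertex 0.4 1.9 0.8
   vertex 0.2 3.8 1.3
   vertex 1.4 1.6 0.1
  endloop
 endfacet
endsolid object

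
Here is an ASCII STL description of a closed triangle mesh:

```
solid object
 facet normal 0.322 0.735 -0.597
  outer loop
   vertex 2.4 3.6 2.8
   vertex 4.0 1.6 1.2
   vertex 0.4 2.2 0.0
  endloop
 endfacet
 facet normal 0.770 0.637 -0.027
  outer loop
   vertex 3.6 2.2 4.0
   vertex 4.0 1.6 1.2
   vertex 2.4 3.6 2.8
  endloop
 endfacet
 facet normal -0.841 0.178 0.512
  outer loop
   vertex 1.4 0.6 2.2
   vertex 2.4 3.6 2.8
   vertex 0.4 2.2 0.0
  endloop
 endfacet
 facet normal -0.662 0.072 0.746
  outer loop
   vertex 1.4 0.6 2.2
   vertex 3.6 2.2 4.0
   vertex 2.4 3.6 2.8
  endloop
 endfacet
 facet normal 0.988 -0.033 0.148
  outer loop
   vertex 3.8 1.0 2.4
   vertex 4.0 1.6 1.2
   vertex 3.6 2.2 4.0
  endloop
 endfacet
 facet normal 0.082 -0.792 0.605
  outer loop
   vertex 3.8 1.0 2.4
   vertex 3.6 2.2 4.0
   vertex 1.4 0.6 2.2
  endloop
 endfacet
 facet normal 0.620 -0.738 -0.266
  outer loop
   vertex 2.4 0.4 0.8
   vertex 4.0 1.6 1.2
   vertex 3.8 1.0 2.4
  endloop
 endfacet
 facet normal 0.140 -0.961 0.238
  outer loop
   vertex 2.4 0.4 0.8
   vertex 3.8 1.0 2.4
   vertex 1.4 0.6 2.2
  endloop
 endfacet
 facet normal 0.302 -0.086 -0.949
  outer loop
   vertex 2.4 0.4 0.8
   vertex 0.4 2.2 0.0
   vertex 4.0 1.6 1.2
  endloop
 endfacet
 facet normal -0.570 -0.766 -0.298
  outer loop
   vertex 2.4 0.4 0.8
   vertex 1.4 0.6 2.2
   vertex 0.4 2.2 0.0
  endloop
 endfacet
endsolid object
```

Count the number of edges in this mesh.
15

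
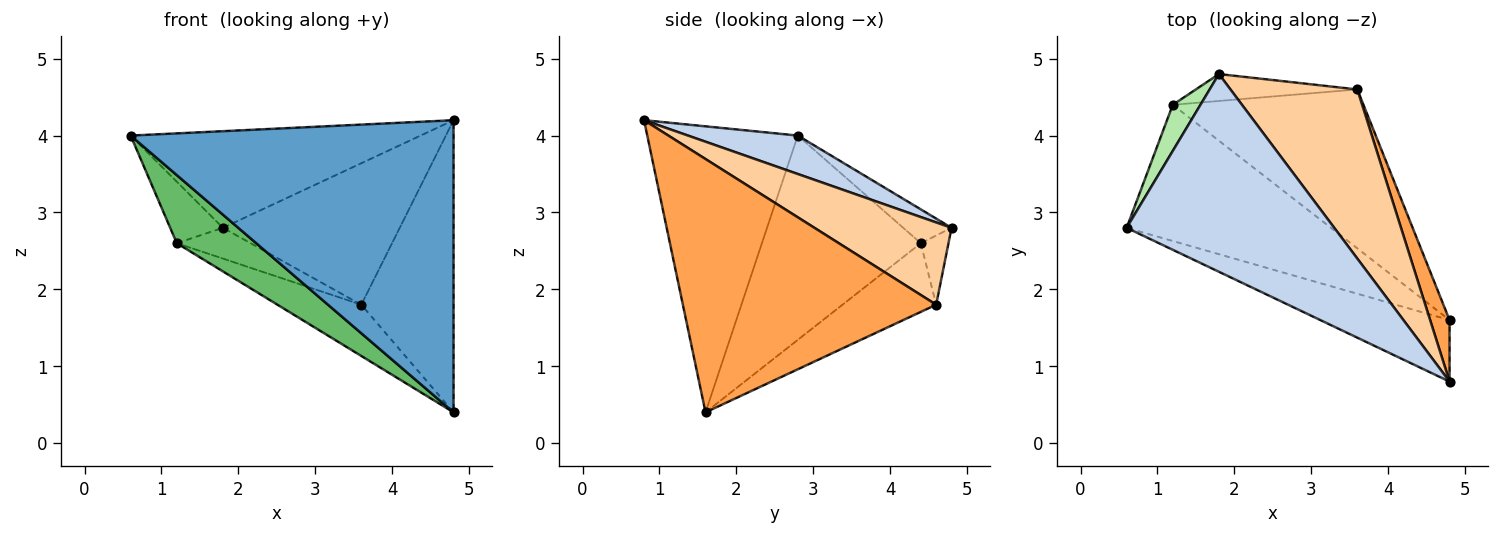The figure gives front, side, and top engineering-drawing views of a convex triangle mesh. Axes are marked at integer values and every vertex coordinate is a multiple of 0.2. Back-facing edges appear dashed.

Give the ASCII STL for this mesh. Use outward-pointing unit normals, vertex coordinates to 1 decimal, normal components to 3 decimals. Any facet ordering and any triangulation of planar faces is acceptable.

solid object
 facet normal -0.415 -0.890 -0.187
  outer loop
   vertex 4.8 0.8 4.2
   vertex 0.6 2.8 4.0
   vertex 4.8 1.6 0.4
  endloop
 endfacet
 facet normal 0.164 0.433 0.886
  outer loop
   vertex 4.8 0.8 4.2
   vertex 1.8 4.8 2.8
   vertex 0.6 2.8 4.0
  endloop
 endfacet
 facet normal 0.937 0.341 0.072
  outer loop
   vertex 3.6 4.6 1.8
   vertex 4.8 0.8 4.2
   vertex 4.8 1.6 0.4
  endloop
 endfacet
 facet normal 0.445 0.574 0.687
  outer loop
   vertex 3.6 4.6 1.8
   vertex 1.8 4.8 2.8
   vertex 4.8 0.8 4.2
  endloop
 endfacet
 facet normal -0.667 -0.333 -0.667
  outer loop
   vertex 1.2 4.4 2.6
   vertex 4.8 1.6 0.4
   vertex 0.6 2.8 4.0
  endloop
 endfacet
 facet normal -0.591 0.645 0.484
  outer loop
   vertex 1.2 4.4 2.6
   vertex 0.6 2.8 4.0
   vertex 1.8 4.8 2.8
  endloop
 endfacet
 facet normal -0.324 0.290 -0.900
  outer loop
   vertex 1.2 4.4 2.6
   vertex 3.6 4.6 1.8
   vertex 4.8 1.6 0.4
  endloop
 endfacet
 facet normal -0.272 0.724 -0.634
  outer loop
   vertex 1.2 4.4 2.6
   vertex 1.8 4.8 2.8
   vertex 3.6 4.6 1.8
  endloop
 endfacet
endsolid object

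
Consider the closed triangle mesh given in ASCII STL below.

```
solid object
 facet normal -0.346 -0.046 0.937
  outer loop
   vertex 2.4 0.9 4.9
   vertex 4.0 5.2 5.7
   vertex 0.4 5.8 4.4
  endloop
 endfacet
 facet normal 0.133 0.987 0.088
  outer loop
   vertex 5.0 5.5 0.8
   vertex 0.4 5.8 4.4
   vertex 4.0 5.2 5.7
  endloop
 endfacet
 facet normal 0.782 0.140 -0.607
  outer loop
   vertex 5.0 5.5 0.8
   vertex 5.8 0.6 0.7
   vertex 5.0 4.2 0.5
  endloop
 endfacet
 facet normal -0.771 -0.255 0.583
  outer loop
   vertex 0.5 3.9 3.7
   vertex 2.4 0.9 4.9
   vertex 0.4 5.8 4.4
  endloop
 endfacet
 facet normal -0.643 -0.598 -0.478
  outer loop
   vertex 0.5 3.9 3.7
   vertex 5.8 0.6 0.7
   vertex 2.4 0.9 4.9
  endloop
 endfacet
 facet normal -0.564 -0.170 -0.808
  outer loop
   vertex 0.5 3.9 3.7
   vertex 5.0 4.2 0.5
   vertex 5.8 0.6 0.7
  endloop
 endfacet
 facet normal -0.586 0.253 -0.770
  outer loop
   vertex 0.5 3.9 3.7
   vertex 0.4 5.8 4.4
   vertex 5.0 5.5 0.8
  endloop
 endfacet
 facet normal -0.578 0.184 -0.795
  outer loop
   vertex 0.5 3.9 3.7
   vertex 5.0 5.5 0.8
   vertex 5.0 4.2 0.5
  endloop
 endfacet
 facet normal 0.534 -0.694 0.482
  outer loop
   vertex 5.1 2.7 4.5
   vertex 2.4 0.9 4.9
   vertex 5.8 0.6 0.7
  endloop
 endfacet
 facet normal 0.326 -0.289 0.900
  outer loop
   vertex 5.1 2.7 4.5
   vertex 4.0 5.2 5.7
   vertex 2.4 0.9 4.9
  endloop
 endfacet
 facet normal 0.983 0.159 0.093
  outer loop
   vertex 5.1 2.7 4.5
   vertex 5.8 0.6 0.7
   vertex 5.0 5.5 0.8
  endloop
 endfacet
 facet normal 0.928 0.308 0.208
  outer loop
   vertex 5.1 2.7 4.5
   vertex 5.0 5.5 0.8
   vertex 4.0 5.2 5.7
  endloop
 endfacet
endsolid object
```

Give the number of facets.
12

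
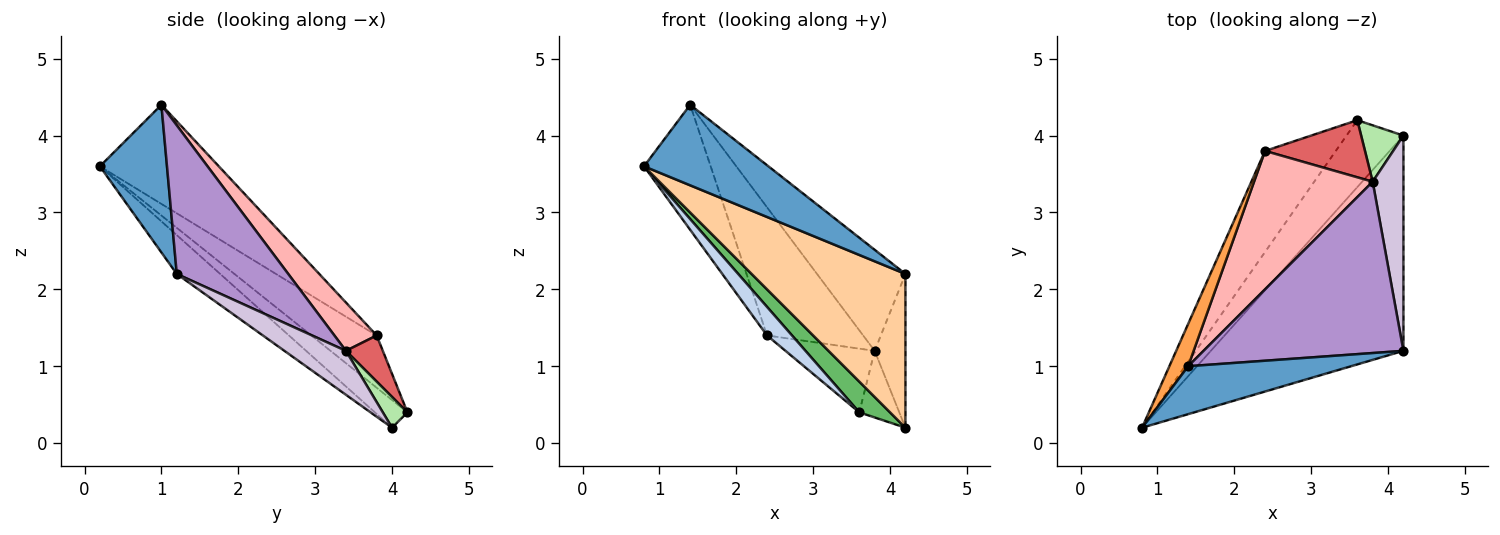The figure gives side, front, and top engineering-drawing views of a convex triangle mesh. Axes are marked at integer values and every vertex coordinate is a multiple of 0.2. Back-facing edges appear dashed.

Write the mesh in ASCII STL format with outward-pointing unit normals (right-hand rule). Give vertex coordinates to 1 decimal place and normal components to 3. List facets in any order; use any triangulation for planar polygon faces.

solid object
 facet normal 0.420 -0.780 0.464
  outer loop
   vertex 1.4 1.0 4.4
   vertex 0.8 0.2 3.6
   vertex 4.2 1.2 2.2
  endloop
 endfacet
 facet normal -0.580 -0.222 -0.784
  outer loop
   vertex 2.4 3.8 1.4
   vertex 3.6 4.2 0.4
   vertex 0.8 0.2 3.6
  endloop
 endfacet
 facet normal -0.861 0.482 0.163
  outer loop
   vertex 2.4 3.8 1.4
   vertex 0.8 0.2 3.6
   vertex 1.4 1.0 4.4
  endloop
 endfacet
 facet normal -0.162 -0.574 -0.803
  outer loop
   vertex 4.2 4.0 0.2
   vertex 4.2 1.2 2.2
   vertex 0.8 0.2 3.6
  endloop
 endfacet
 facet normal -0.404 -0.382 -0.831
  outer loop
   vertex 4.2 4.0 0.2
   vertex 0.8 0.2 3.6
   vertex 3.6 4.2 0.4
  endloop
 endfacet
 facet normal 0.425 0.691 0.585
  outer loop
   vertex 3.8 3.4 1.2
   vertex 4.2 4.0 0.2
   vertex 3.6 4.2 0.4
  endloop
 endfacet
 facet normal 0.294 0.712 0.638
  outer loop
   vertex 3.8 3.4 1.2
   vertex 3.6 4.2 0.4
   vertex 2.4 3.8 1.4
  endloop
 endfacet
 facet normal 0.286 0.651 0.703
  outer loop
   vertex 3.8 3.4 1.2
   vertex 2.4 3.8 1.4
   vertex 1.4 1.0 4.4
  endloop
 endfacet
 facet normal 0.539 0.428 0.725
  outer loop
   vertex 3.8 3.4 1.2
   vertex 1.4 1.0 4.4
   vertex 4.2 1.2 2.2
  endloop
 endfacet
 facet normal 0.758 0.379 0.531
  outer loop
   vertex 3.8 3.4 1.2
   vertex 4.2 1.2 2.2
   vertex 4.2 4.0 0.2
  endloop
 endfacet
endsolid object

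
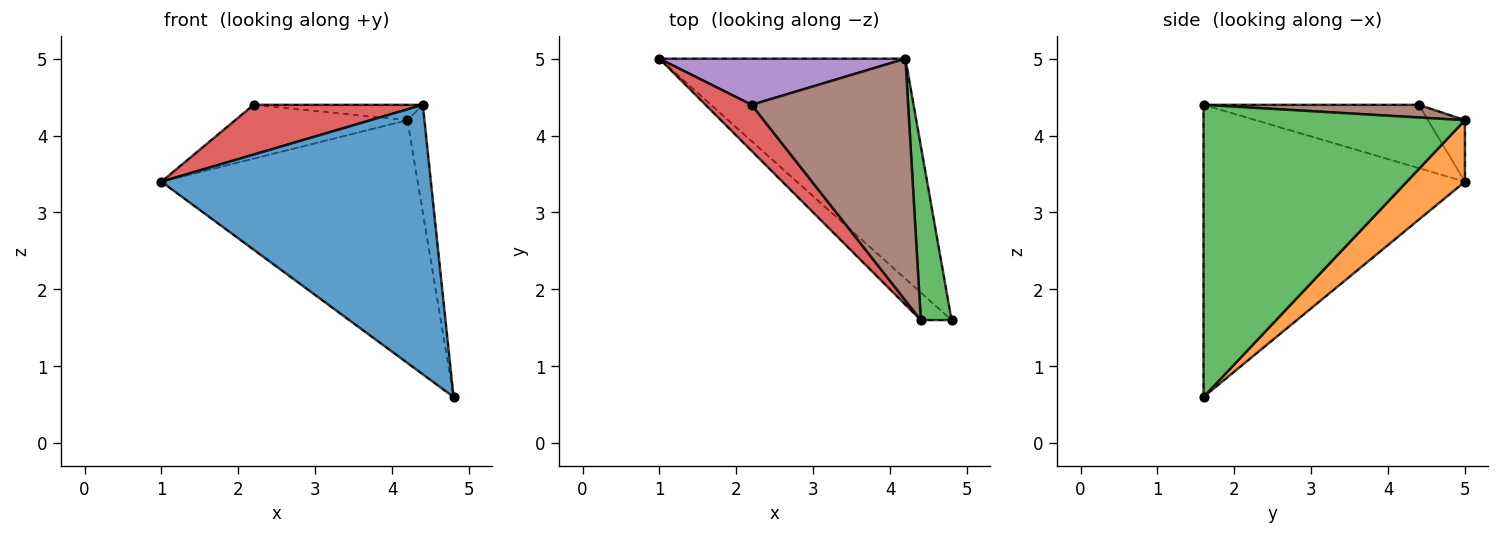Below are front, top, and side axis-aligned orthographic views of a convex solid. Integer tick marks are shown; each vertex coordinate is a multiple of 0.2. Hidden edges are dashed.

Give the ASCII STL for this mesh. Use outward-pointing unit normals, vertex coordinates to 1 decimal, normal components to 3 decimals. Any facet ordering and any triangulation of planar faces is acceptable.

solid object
 facet normal -0.694 -0.716 -0.073
  outer loop
   vertex 4.4 1.6 4.4
   vertex 1.0 5.0 3.4
   vertex 4.8 1.6 0.6
  endloop
 endfacet
 facet normal 0.166 0.731 -0.662
  outer loop
   vertex 4.2 5.0 4.2
   vertex 4.8 1.6 0.6
   vertex 1.0 5.0 3.4
  endloop
 endfacet
 facet normal 0.992 0.065 0.104
  outer loop
   vertex 4.2 5.0 4.2
   vertex 4.4 1.6 4.4
   vertex 4.8 1.6 0.6
  endloop
 endfacet
 facet normal -0.682 -0.536 0.497
  outer loop
   vertex 2.2 4.4 4.4
   vertex 1.0 5.0 3.4
   vertex 4.4 1.6 4.4
  endloop
 endfacet
 facet normal -0.161 0.749 0.642
  outer loop
   vertex 2.2 4.4 4.4
   vertex 4.2 5.0 4.2
   vertex 1.0 5.0 3.4
  endloop
 endfacet
 facet normal 0.080 0.063 0.995
  outer loop
   vertex 2.2 4.4 4.4
   vertex 4.4 1.6 4.4
   vertex 4.2 5.0 4.2
  endloop
 endfacet
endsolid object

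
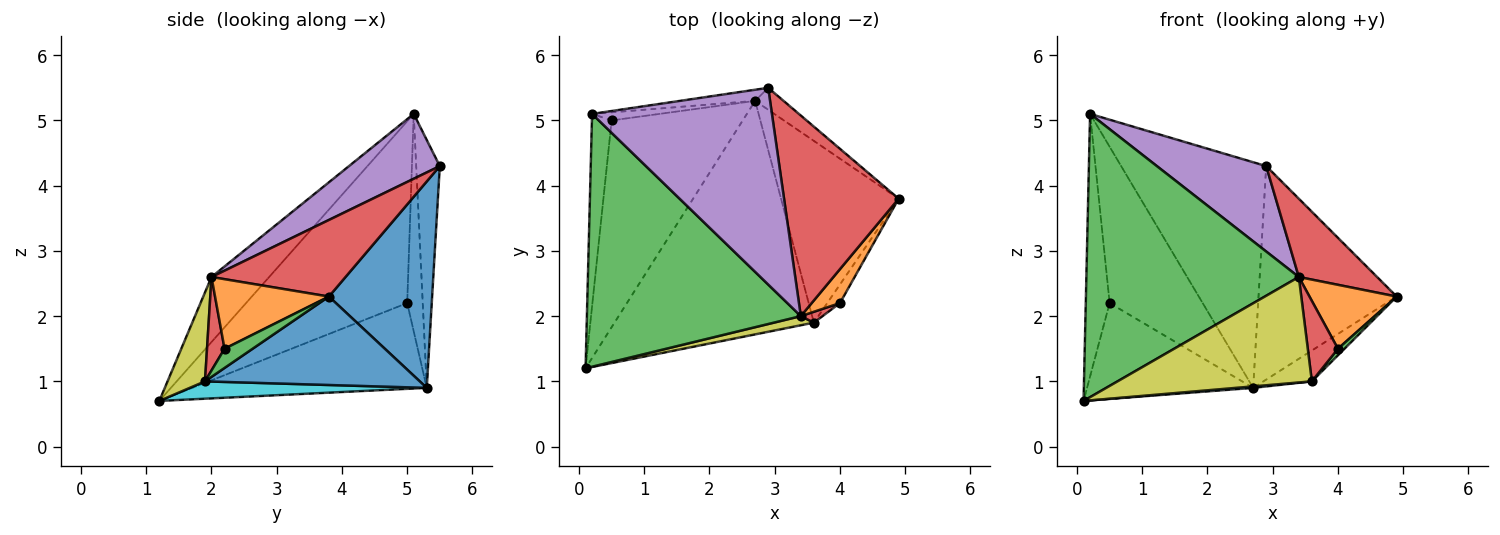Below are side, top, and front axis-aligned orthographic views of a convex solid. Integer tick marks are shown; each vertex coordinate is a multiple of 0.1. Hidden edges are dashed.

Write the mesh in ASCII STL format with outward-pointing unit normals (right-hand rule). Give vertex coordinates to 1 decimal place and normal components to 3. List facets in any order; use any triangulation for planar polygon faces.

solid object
 facet normal 0.597 0.798 -0.082
  outer loop
   vertex 2.7 5.3 0.9
   vertex 2.9 5.5 4.3
   vertex 4.9 3.8 2.3
  endloop
 endfacet
 facet normal -0.160 0.986 -0.049
  outer loop
   vertex 2.7 5.3 0.9
   vertex 0.2 5.1 5.1
   vertex 2.9 5.5 4.3
  endloop
 endfacet
 facet normal -0.198 -0.731 0.653
  outer loop
   vertex 3.4 2.0 2.6
   vertex 0.2 5.1 5.1
   vertex 0.1 1.2 0.7
  endloop
 endfacet
 facet normal 0.529 -0.309 0.791
  outer loop
   vertex 3.4 2.0 2.6
   vertex 4.9 3.8 2.3
   vertex 2.9 5.5 4.3
  endloop
 endfacet
 facet normal 0.314 -0.378 0.871
  outer loop
   vertex 3.4 2.0 2.6
   vertex 2.9 5.5 4.3
   vertex 0.2 5.1 5.1
  endloop
 endfacet
 facet normal -0.984 0.146 -0.107
  outer loop
   vertex 0.5 5.0 2.2
   vertex 0.1 1.2 0.7
   vertex 0.2 5.1 5.1
  endloop
 endfacet
 facet normal -0.510 0.362 -0.780
  outer loop
   vertex 0.5 5.0 2.2
   vertex 2.7 5.3 0.9
   vertex 0.1 1.2 0.7
  endloop
 endfacet
 facet normal -0.164 0.985 -0.051
  outer loop
   vertex 0.5 5.0 2.2
   vertex 0.2 5.1 5.1
   vertex 2.7 5.3 0.9
  endloop
 endfacet
 facet normal 0.188 -0.978 0.085
  outer loop
   vertex 3.6 1.9 1.0
   vertex 3.4 2.0 2.6
   vertex 0.1 1.2 0.7
  endloop
 endfacet
 facet normal 0.087 -0.006 -0.996
  outer loop
   vertex 3.6 1.9 1.0
   vertex 0.1 1.2 0.7
   vertex 2.7 5.3 0.9
  endloop
 endfacet
 facet normal 0.596 0.134 -0.792
  outer loop
   vertex 3.6 1.9 1.0
   vertex 2.7 5.3 0.9
   vertex 4.9 3.8 2.3
  endloop
 endfacet
 facet normal 0.756 -0.579 0.307
  outer loop
   vertex 4.0 2.2 1.5
   vertex 4.9 3.8 2.3
   vertex 3.4 2.0 2.6
  endloop
 endfacet
 facet normal 0.819 -0.190 -0.541
  outer loop
   vertex 4.0 2.2 1.5
   vertex 3.6 1.9 1.0
   vertex 4.9 3.8 2.3
  endloop
 endfacet
 facet normal 0.499 -0.859 0.116
  outer loop
   vertex 4.0 2.2 1.5
   vertex 3.4 2.0 2.6
   vertex 3.6 1.9 1.0
  endloop
 endfacet
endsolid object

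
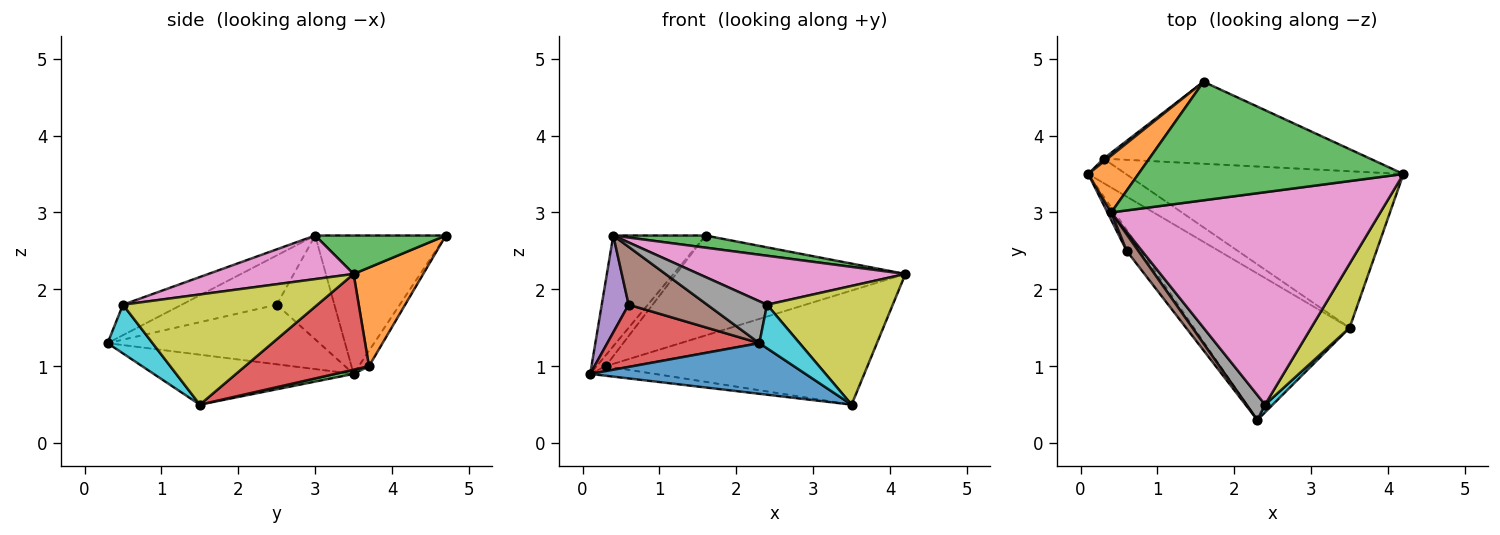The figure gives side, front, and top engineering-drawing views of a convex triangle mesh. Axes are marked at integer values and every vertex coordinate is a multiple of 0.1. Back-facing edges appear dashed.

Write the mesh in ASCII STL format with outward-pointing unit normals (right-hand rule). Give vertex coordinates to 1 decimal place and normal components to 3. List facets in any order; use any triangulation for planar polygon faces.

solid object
 facet normal -0.290 -0.313 -0.904
  outer loop
   vertex 3.5 1.5 0.5
   vertex 2.3 0.3 1.3
   vertex 0.1 3.5 0.9
  endloop
 endfacet
 facet normal -0.783 0.553 0.284
  outer loop
   vertex 1.6 4.7 2.7
   vertex 0.1 3.5 0.9
   vertex 0.4 3.0 2.7
  endloop
 endfacet
 facet normal 0.143 -0.101 0.985
  outer loop
   vertex 1.6 4.7 2.7
   vertex 0.4 3.0 2.7
   vertex 4.2 3.5 2.2
  endloop
 endfacet
 facet normal -0.797 -0.572 -0.193
  outer loop
   vertex 0.6 2.5 1.8
   vertex 0.1 3.5 0.9
   vertex 2.3 0.3 1.3
  endloop
 endfacet
 facet normal -0.906 -0.423 0.034
  outer loop
   vertex 0.6 2.5 1.8
   vertex 0.4 3.0 2.7
   vertex 0.1 3.5 0.9
  endloop
 endfacet
 facet normal -0.758 -0.627 0.180
  outer loop
   vertex 0.6 2.5 1.8
   vertex 2.3 0.3 1.3
   vertex 0.4 3.0 2.7
  endloop
 endfacet
 facet normal 0.156 -0.222 0.963
  outer loop
   vertex 2.4 0.5 1.8
   vertex 4.2 3.5 2.2
   vertex 0.4 3.0 2.7
  endloop
 endfacet
 facet normal -0.645 -0.657 0.392
  outer loop
   vertex 2.4 0.5 1.8
   vertex 0.4 3.0 2.7
   vertex 2.3 0.3 1.3
  endloop
 endfacet
 facet normal 0.806 -0.521 0.281
  outer loop
   vertex 2.4 0.5 1.8
   vertex 3.5 1.5 0.5
   vertex 4.2 3.5 2.2
  endloop
 endfacet
 facet normal 0.740 -0.662 0.117
  outer loop
   vertex 2.4 0.5 1.8
   vertex 2.3 0.3 1.3
   vertex 3.5 1.5 0.5
  endloop
 endfacet
 facet normal -0.740 0.647 0.185
  outer loop
   vertex 0.3 3.7 1.0
   vertex 0.1 3.5 0.9
   vertex 1.6 4.7 2.7
  endloop
 endfacet
 facet normal 0.229 0.753 -0.618
  outer loop
   vertex 0.3 3.7 1.0
   vertex 1.6 4.7 2.7
   vertex 4.2 3.5 2.2
  endloop
 endfacet
 facet normal 0.103 0.361 -0.927
  outer loop
   vertex 0.3 3.7 1.0
   vertex 3.5 1.5 0.5
   vertex 0.1 3.5 0.9
  endloop
 endfacet
 facet normal 0.269 0.568 -0.778
  outer loop
   vertex 0.3 3.7 1.0
   vertex 4.2 3.5 2.2
   vertex 3.5 1.5 0.5
  endloop
 endfacet
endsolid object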